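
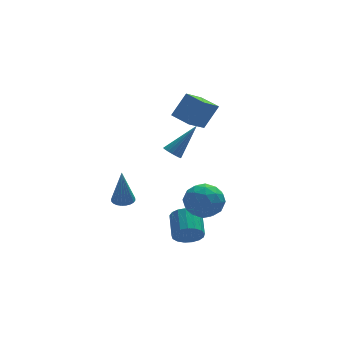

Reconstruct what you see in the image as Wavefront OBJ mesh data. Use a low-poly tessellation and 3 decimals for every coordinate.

v 0.334 -1.718 2.236
v 0.67 -2.096 2.019
v 1.706 -1.382 3.764
v 0.742 -1.889 1.909
v 0.733 -1.649 1.863
v 0.645 -1.422 1.892
v 0.496 -1.254 1.989
v 0.315 -1.178 2.135
v 0.137 -1.209 2.301
v -0.001 -1.34 2.454
v -0.073 -1.547 2.564
v -0.064 -1.787 2.609
v 0.024 -2.014 2.58
v 0.173 -2.182 2.483
v 0.354 -2.258 2.338
v 0.531 -2.228 2.172
v 0.963 -1.858 -1.772
v 1.996 -1.541 -2.123
v 1.724 -2.839 -0.417
v 2.757 -2.522 -0.768
v 2.058 -1.76 -0.299
v 1.587 -1.154 -1.137
v 2.133 -3.226 -1.403
v 1.662 -2.62 -2.241
v 2.719 -2.387 -1.895
v 2.672 -1.48 -1.213
v 1.048 -2.9 -1.327
v 1.001 -1.993 -0.645
v 1.412 -1.614 -2.066
v 2.308 -2.766 -0.474
v 1.896 -2.318 -0.198
v 2.503 -2.132 -0.404
v 1.172 -1.386 -1.487
v 1.779 -1.199 -1.693
v 1.816 -1.328 -0.621
v 1.941 -3.181 -0.847
v 2.548 -2.994 -1.053
v 1.217 -2.248 -2.136
v 1.824 -2.062 -2.342
v 1.904 -3.052 -1.919
v 2.444 -1.924 -2.139
v 2.892 -2.501 -1.342
v 2.525 -2.915 -1.716
v 2.249 -2.559 -2.208
v 2.417 -1.391 -1.737
v 2.864 -1.968 -0.941
v 2.453 -1.52 -0.666
v 2.177 -1.164 -1.158
v 2.842 -1.888 -1.604
v 0.856 -2.412 -1.599
v 1.303 -2.989 -0.803
v 1.543 -3.216 -1.382
v 1.267 -2.86 -1.874
v 0.828 -1.879 -1.198
v 1.276 -2.456 -0.401
v 1.471 -1.821 -0.332
v 1.195 -1.465 -0.824
v 0.878 -2.492 -0.936
v -1.062 2.536 -3.592
v -0.594 2.97 -3.545
v -1.158 2.404 -1.408
v -0.796 3.116 -3.545
v -1.039 3.174 -3.553
v -1.285 3.135 -3.566
v -1.498 3.004 -3.583
v -1.644 2.802 -3.602
v -1.701 2.56 -3.619
v -1.661 2.314 -3.632
v -1.53 2.101 -3.639
v -1.327 1.955 -3.639
v -1.085 1.897 -3.631
v -0.838 1.936 -3.618
v -0.626 2.067 -3.601
v -0.48 2.269 -3.582
v -0.423 2.511 -3.565
v -0.463 2.757 -3.552
v 1.865 0.41 2.849
v 2.743 0.674 4.149
v 1.254 1.471 3.046
v 2.132 1.735 4.346
v 2.928 1.185 1.974
v 3.806 1.449 3.274
v 2.317 2.246 2.171
v 3.195 2.51 3.471
v 0.905 -2.589 -3.433
v 1.181 -2.97 -2.738
v 1.472 -1.652 -2.131
v 1.195 -1.271 -2.827
v 1.51 -2.938 -2.966
v 1.801 -1.619 -2.36
v 1.7 -2.825 -3.302
v 1.991 -1.507 -2.695
v 1.708 -2.658 -3.668
v 1.999 -1.34 -3.061
v 1.532 -2.476 -3.98
v 1.823 -1.158 -3.373
v 1.212 -2.319 -4.167
v 1.503 -1.001 -3.56
v 0.822 -2.225 -4.186
v 1.113 -0.906 -3.579
v 0.451 -2.213 -4.032
v 0.742 -0.895 -3.425
v 0.183 -2.288 -3.741
v 0.474 -0.97 -3.135
v 0.081 -2.432 -3.38
v 0.372 -1.114 -2.773
v 0.167 -2.612 -3.031
v 0.458 -1.293 -2.424
v 0.423 -2.786 -2.774
v 0.714 -1.468 -2.167
v 0.788 -2.916 -2.668
v 1.079 -1.598 -2.061
f 2 1 4
f 2 4 3
f 4 1 5
f 4 5 3
f 5 1 6
f 5 6 3
f 6 1 7
f 6 7 3
f 7 1 8
f 7 8 3
f 8 1 9
f 8 9 3
f 9 1 10
f 9 10 3
f 10 1 11
f 10 11 3
f 11 1 12
f 11 12 3
f 12 1 13
f 12 13 3
f 13 1 14
f 13 14 3
f 14 1 15
f 14 15 3
f 15 1 16
f 15 16 3
f 16 1 2
f 16 2 3
f 17 54 33
f 54 28 57
f 33 57 22
f 54 57 33
f 17 33 29
f 33 22 34
f 29 34 18
f 33 34 29
f 17 29 38
f 29 18 39
f 38 39 24
f 29 39 38
f 17 38 50
f 38 24 53
f 50 53 27
f 38 53 50
f 17 50 54
f 50 27 58
f 54 58 28
f 50 58 54
f 18 34 45
f 34 22 48
f 45 48 26
f 34 48 45
f 22 57 35
f 57 28 56
f 35 56 21
f 57 56 35
f 28 58 55
f 58 27 51
f 55 51 19
f 58 51 55
f 27 53 52
f 53 24 40
f 52 40 23
f 53 40 52
f 24 39 44
f 39 18 41
f 44 41 25
f 39 41 44
f 20 46 32
f 46 26 47
f 32 47 21
f 46 47 32
f 20 32 30
f 32 21 31
f 30 31 19
f 32 31 30
f 20 30 37
f 30 19 36
f 37 36 23
f 30 36 37
f 20 37 42
f 37 23 43
f 42 43 25
f 37 43 42
f 20 42 46
f 42 25 49
f 46 49 26
f 42 49 46
f 21 47 35
f 47 26 48
f 35 48 22
f 47 48 35
f 19 31 55
f 31 21 56
f 55 56 28
f 31 56 55
f 23 36 52
f 36 19 51
f 52 51 27
f 36 51 52
f 25 43 44
f 43 23 40
f 44 40 24
f 43 40 44
f 26 49 45
f 49 25 41
f 45 41 18
f 49 41 45
f 60 59 62
f 60 62 61
f 62 59 63
f 62 63 61
f 63 59 64
f 63 64 61
f 64 59 65
f 64 65 61
f 65 59 66
f 65 66 61
f 66 59 67
f 66 67 61
f 67 59 68
f 67 68 61
f 68 59 69
f 68 69 61
f 69 59 70
f 69 70 61
f 70 59 71
f 70 71 61
f 71 59 72
f 71 72 61
f 72 59 73
f 72 73 61
f 73 59 74
f 73 74 61
f 74 59 75
f 74 75 61
f 75 59 76
f 75 76 61
f 76 59 60
f 76 60 61
f 78 80 77
f 81 78 77
f 77 80 79
f 79 81 77
f 78 84 80
f 82 78 81
f 82 84 78
f 80 84 79
f 83 81 79
f 79 84 83
f 83 82 81
f 84 82 83
f 86 85 89
f 86 89 87
f 87 89 90
f 87 90 88
f 89 85 91
f 89 91 90
f 90 91 92
f 90 92 88
f 91 85 93
f 91 93 92
f 92 93 94
f 92 94 88
f 93 85 95
f 93 95 94
f 94 95 96
f 94 96 88
f 95 85 97
f 95 97 96
f 96 97 98
f 96 98 88
f 97 85 99
f 97 99 98
f 98 99 100
f 98 100 88
f 99 85 101
f 99 101 100
f 100 101 102
f 100 102 88
f 101 85 103
f 101 103 102
f 102 103 104
f 102 104 88
f 103 85 105
f 103 105 104
f 104 105 106
f 104 106 88
f 105 85 107
f 105 107 106
f 106 107 108
f 106 108 88
f 107 85 109
f 107 109 108
f 108 109 110
f 108 110 88
f 109 85 111
f 109 111 110
f 110 111 112
f 110 112 88
f 111 85 86
f 111 86 112
f 112 86 87
f 112 87 88



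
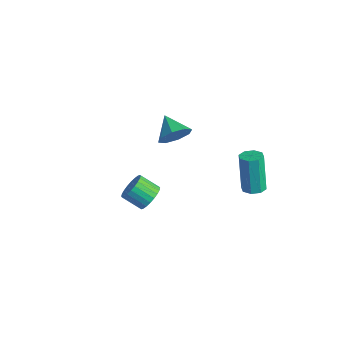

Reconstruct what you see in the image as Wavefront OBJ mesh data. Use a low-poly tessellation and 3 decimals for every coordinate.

v 0.533 -2.573 0.815
v 1.006 -2.695 1.274
v 0.319 -3.21 1.844
v -0.153 -3.087 1.385
v 0.908 -2.469 1.36
v 0.222 -2.984 1.93
v 0.754 -2.258 1.364
v 0.067 -2.773 1.934
v 0.565 -2.096 1.284
v -0.121 -2.61 1.854
v 0.372 -2.005 1.133
v -0.315 -2.52 1.703
v 0.203 -2.002 0.933
v -0.483 -2.516 1.503
v 0.085 -2.085 0.716
v -0.602 -2.599 1.285
v 0.035 -2.242 0.513
v -0.652 -2.757 1.083
v 0.061 -2.45 0.356
v -0.626 -2.965 0.926
v 0.158 -2.676 0.27
v -0.528 -3.191 0.84
v 0.313 -2.887 0.266
v -0.374 -3.402 0.836
v 0.501 -3.05 0.346
v -0.185 -3.564 0.916
v 0.695 -3.14 0.497
v 0.008 -3.655 1.067
v 0.863 -3.144 0.697
v 0.177 -3.658 1.267
v 0.982 -3.061 0.915
v 0.295 -3.575 1.484
v 1.032 -2.903 1.117
v 0.345 -3.418 1.687
v -2.547 0.856 0.767
v -2.162 1.104 1.447
v -3.633 1.044 1.313
v -2.279 1.577 1.051
v -2.554 1.628 0.489
v -2.824 1.226 0.089
v -2.932 0.608 0.087
v -2.815 0.135 0.482
v -2.541 0.085 1.044
v -2.27 0.486 1.444
v 0.563 2.92 -1.71
v 0.917 2.494 -1.578
v 0.432 2.673 0.302
v 0.077 3.1 0.17
v 1.112 2.883 -1.565
v 0.627 3.063 0.315
v 0.986 3.294 -1.637
v 0.501 3.474 0.244
v 0.612 3.487 -1.752
v 0.126 3.666 0.129
v 0.208 3.347 -1.842
v -0.277 3.526 0.038
v 0.013 2.957 -1.855
v -0.472 3.137 0.025
v 0.139 2.546 -1.784
v -0.346 2.726 0.097
v 0.514 2.354 -1.669
v 0.028 2.533 0.212
f 2 1 5
f 2 5 3
f 3 5 6
f 3 6 4
f 5 1 7
f 5 7 6
f 6 7 8
f 6 8 4
f 7 1 9
f 7 9 8
f 8 9 10
f 8 10 4
f 9 1 11
f 9 11 10
f 10 11 12
f 10 12 4
f 11 1 13
f 11 13 12
f 12 13 14
f 12 14 4
f 13 1 15
f 13 15 14
f 14 15 16
f 14 16 4
f 15 1 17
f 15 17 16
f 16 17 18
f 16 18 4
f 17 1 19
f 17 19 18
f 18 19 20
f 18 20 4
f 19 1 21
f 19 21 20
f 20 21 22
f 20 22 4
f 21 1 23
f 21 23 22
f 22 23 24
f 22 24 4
f 23 1 25
f 23 25 24
f 24 25 26
f 24 26 4
f 25 1 27
f 25 27 26
f 26 27 28
f 26 28 4
f 27 1 29
f 27 29 28
f 28 29 30
f 28 30 4
f 29 1 31
f 29 31 30
f 30 31 32
f 30 32 4
f 31 1 33
f 31 33 32
f 32 33 34
f 32 34 4
f 33 1 2
f 33 2 34
f 34 2 3
f 34 3 4
f 36 35 38
f 36 38 37
f 38 35 39
f 38 39 37
f 39 35 40
f 39 40 37
f 40 35 41
f 40 41 37
f 41 35 42
f 41 42 37
f 42 35 43
f 42 43 37
f 43 35 44
f 43 44 37
f 44 35 36
f 44 36 37
f 46 45 49
f 46 49 47
f 47 49 50
f 47 50 48
f 49 45 51
f 49 51 50
f 50 51 52
f 50 52 48
f 51 45 53
f 51 53 52
f 52 53 54
f 52 54 48
f 53 45 55
f 53 55 54
f 54 55 56
f 54 56 48
f 55 45 57
f 55 57 56
f 56 57 58
f 56 58 48
f 57 45 59
f 57 59 58
f 58 59 60
f 58 60 48
f 59 45 61
f 59 61 60
f 60 61 62
f 60 62 48
f 61 45 46
f 61 46 62
f 62 46 47
f 62 47 48



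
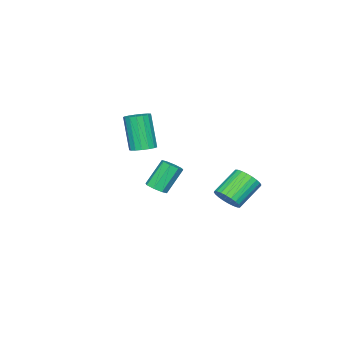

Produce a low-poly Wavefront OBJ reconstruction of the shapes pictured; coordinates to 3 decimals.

v -2.355 3.188 -3.378
v -1.961 2.841 -2.748
v -3.351 3.145 -1.712
v -3.745 3.492 -2.342
v -1.871 3.147 -2.718
v -3.261 3.451 -1.681
v -1.855 3.458 -2.787
v -3.245 3.762 -1.751
v -1.915 3.729 -2.947
v -3.305 4.033 -1.91
v -2.042 3.917 -3.172
v -3.432 4.221 -2.136
v -2.217 3.995 -3.429
v -3.606 4.299 -2.393
v -2.412 3.949 -3.678
v -3.802 4.253 -2.642
v -2.599 3.788 -3.881
v -3.989 4.092 -2.845
v -2.749 3.535 -4.008
v -4.139 3.839 -2.972
v -2.839 3.229 -4.039
v -4.229 3.533 -3.002
v -2.855 2.918 -3.969
v -4.245 3.222 -2.933
v -2.795 2.647 -3.81
v -4.185 2.951 -2.773
v -2.668 2.459 -3.584
v -4.058 2.763 -2.548
v -2.494 2.381 -3.327
v -3.883 2.685 -2.291
v -2.298 2.427 -3.078
v -3.688 2.731 -2.042
v -2.111 2.588 -2.875
v -3.501 2.892 -1.839
v 0.679 0.303 0.59
v 1.352 0.35 0.737
v 0.973 -0.295 2.678
v 0.301 -0.343 2.53
v 1.233 0.649 0.813
v 0.854 0.004 2.754
v 0.987 0.868 0.838
v 0.608 0.223 2.778
v 0.671 0.958 0.806
v 0.292 0.313 2.747
v 0.357 0.897 0.724
v -0.022 0.252 2.665
v 0.116 0.701 0.612
v -0.263 0.055 2.553
v 0.005 0.413 0.495
v -0.374 -0.232 2.435
v 0.048 0.1 0.399
v -0.331 -0.546 2.34
v 0.236 -0.167 0.347
v -0.143 -0.812 2.288
v 0.525 -0.326 0.351
v 0.146 -0.971 2.291
v 0.85 -0.341 0.409
v 0.471 -0.986 2.35
v 1.136 -0.209 0.509
v 0.757 -0.854 2.45
v 1.317 0.041 0.627
v 0.938 -0.604 2.568
v 3.445 3.131 -0.117
v 3.869 2.907 0.209
v 3.04 3.245 1.522
v 2.615 3.469 1.197
v 3.925 3.341 0.132
v 3.095 3.678 1.446
v 3.699 3.652 -0.09
v 2.87 3.989 1.224
v 3.325 3.658 -0.328
v 2.495 3.995 0.986
v 3.02 3.355 -0.442
v 2.191 3.693 0.871
v 2.965 2.922 -0.366
v 2.135 3.259 0.948
v 3.19 2.611 -0.144
v 2.361 2.948 1.17
v 3.565 2.605 0.094
v 2.735 2.942 1.408
f 2 1 5
f 2 5 3
f 3 5 6
f 3 6 4
f 5 1 7
f 5 7 6
f 6 7 8
f 6 8 4
f 7 1 9
f 7 9 8
f 8 9 10
f 8 10 4
f 9 1 11
f 9 11 10
f 10 11 12
f 10 12 4
f 11 1 13
f 11 13 12
f 12 13 14
f 12 14 4
f 13 1 15
f 13 15 14
f 14 15 16
f 14 16 4
f 15 1 17
f 15 17 16
f 16 17 18
f 16 18 4
f 17 1 19
f 17 19 18
f 18 19 20
f 18 20 4
f 19 1 21
f 19 21 20
f 20 21 22
f 20 22 4
f 21 1 23
f 21 23 22
f 22 23 24
f 22 24 4
f 23 1 25
f 23 25 24
f 24 25 26
f 24 26 4
f 25 1 27
f 25 27 26
f 26 27 28
f 26 28 4
f 27 1 29
f 27 29 28
f 28 29 30
f 28 30 4
f 29 1 31
f 29 31 30
f 30 31 32
f 30 32 4
f 31 1 33
f 31 33 32
f 32 33 34
f 32 34 4
f 33 1 2
f 33 2 34
f 34 2 3
f 34 3 4
f 36 35 39
f 36 39 37
f 37 39 40
f 37 40 38
f 39 35 41
f 39 41 40
f 40 41 42
f 40 42 38
f 41 35 43
f 41 43 42
f 42 43 44
f 42 44 38
f 43 35 45
f 43 45 44
f 44 45 46
f 44 46 38
f 45 35 47
f 45 47 46
f 46 47 48
f 46 48 38
f 47 35 49
f 47 49 48
f 48 49 50
f 48 50 38
f 49 35 51
f 49 51 50
f 50 51 52
f 50 52 38
f 51 35 53
f 51 53 52
f 52 53 54
f 52 54 38
f 53 35 55
f 53 55 54
f 54 55 56
f 54 56 38
f 55 35 57
f 55 57 56
f 56 57 58
f 56 58 38
f 57 35 59
f 57 59 58
f 58 59 60
f 58 60 38
f 59 35 61
f 59 61 60
f 60 61 62
f 60 62 38
f 61 35 36
f 61 36 62
f 62 36 37
f 62 37 38
f 64 63 67
f 64 67 65
f 65 67 68
f 65 68 66
f 67 63 69
f 67 69 68
f 68 69 70
f 68 70 66
f 69 63 71
f 69 71 70
f 70 71 72
f 70 72 66
f 71 63 73
f 71 73 72
f 72 73 74
f 72 74 66
f 73 63 75
f 73 75 74
f 74 75 76
f 74 76 66
f 75 63 77
f 75 77 76
f 76 77 78
f 76 78 66
f 77 63 79
f 77 79 78
f 78 79 80
f 78 80 66
f 79 63 64
f 79 64 80
f 80 64 65
f 80 65 66



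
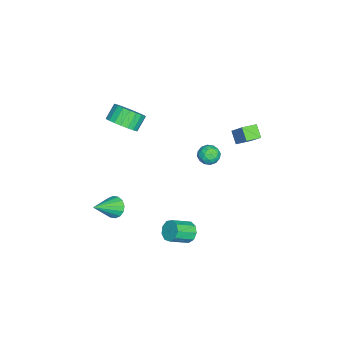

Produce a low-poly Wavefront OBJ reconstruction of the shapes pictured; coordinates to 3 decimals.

v -2.389 -3.754 0.439
v -1.714 -4.005 1.188
v -2.475 -3.657 1.991
v -3.151 -3.406 1.241
v -1.61 -3.593 1.108
v -2.372 -3.245 1.911
v -1.641 -3.209 0.912
v -2.403 -2.861 1.715
v -1.801 -2.918 0.635
v -2.563 -2.571 1.437
v -2.063 -2.773 0.323
v -2.825 -2.425 1.126
v -2.382 -2.797 0.031
v -3.144 -2.449 0.834
v -2.702 -2.986 -0.19
v -3.463 -2.639 0.613
v -2.967 -3.308 -0.303
v -3.729 -2.961 0.5
v -3.133 -3.708 -0.287
v -3.895 -3.36 0.516
v -3.17 -4.115 -0.146
v -3.932 -3.767 0.657
v -3.072 -4.459 0.096
v -3.834 -4.112 0.899
v -2.856 -4.682 0.397
v -3.618 -4.335 1.2
v -2.559 -4.744 0.706
v -3.321 -4.397 1.509
v -2.233 -4.635 0.968
v -2.995 -4.288 1.771
v -1.934 -4.374 1.139
v -2.696 -4.026 1.942
v 2.875 1.387 -3.792
v 3.446 1.823 -3.838
v 4.216 0.889 -3.113
v 3.645 0.453 -3.068
v 3.188 1.925 -3.431
v 3.958 0.992 -2.707
v 2.783 1.776 -3.193
v 3.553 0.843 -2.469
v 2.421 1.444 -3.236
v 3.191 0.511 -2.512
v 2.272 1.086 -3.539
v 3.042 0.153 -2.814
v 2.405 0.868 -3.96
v 3.175 -0.065 -3.236
v 2.758 0.893 -4.303
v 3.527 -0.04 -3.579
v 3.165 1.149 -4.407
v 3.935 0.216 -3.682
v 3.437 1.516 -4.223
v 4.207 0.583 -3.498
v 3.141 -2.891 -2.023
v 3.669 -2.415 -2.26
v 4.419 -3.789 -0.977
v 3.522 -2.251 -1.94
v 3.273 -2.259 -1.642
v 2.988 -2.436 -1.447
v 2.745 -2.736 -1.406
v 2.607 -3.077 -1.53
v 2.612 -3.368 -1.787
v 2.759 -3.532 -2.106
v 3.009 -3.524 -2.404
v 3.293 -3.346 -2.6
v 3.537 -3.047 -2.641
v 3.675 -2.706 -2.516
v -3.11 1.752 -1.57
v -2.671 2.021 -1.029
v -2.229 0.999 -1.911
v -1.79 1.268 -1.37
v -2.389 0.858 -1.196
v -2.933 1.323 -0.985
v -1.967 1.697 -1.955
v -2.511 2.162 -1.744
v -1.965 1.987 -1.267
v -2.225 1.468 -0.798
v -2.675 1.552 -2.142
v -2.935 1.033 -1.673
v -2.968 1.952 -1.269
v -1.932 1.068 -1.671
v -2.284 0.827 -1.568
v -2.026 0.985 -1.25
v -3.122 1.542 -1.243
v -2.864 1.7 -0.926
v -2.698 1.017 -1.023
v -2.036 1.32 -2.014
v -1.778 1.478 -1.697
v -2.874 2.035 -1.69
v -2.616 2.193 -1.372
v -2.202 2.003 -1.917
v -2.295 2.09 -1.092
v -1.777 1.648 -1.292
v -1.881 1.9 -1.636
v -2.201 2.174 -1.512
v -2.448 1.786 -0.816
v -1.93 1.344 -1.016
v -2.282 1.102 -0.914
v -2.602 1.376 -0.79
v -2.033 1.766 -0.956
v -2.97 1.676 -1.924
v -2.452 1.234 -2.124
v -2.298 1.644 -2.15
v -2.618 1.918 -2.026
v -3.123 1.372 -1.648
v -2.605 0.93 -1.848
v -2.699 0.846 -1.428
v -3.019 1.12 -1.304
v -2.867 1.254 -1.984
v -1.353 3.029 2.111
v -0.19 3.827 3.64
v -1.851 3.779 2.098
v -0.688 4.577 3.626
v -0.772 3.403 1.474
v 0.391 4.201 3.002
v -1.27 4.153 1.46
v -0.107 4.951 2.989
f 2 1 5
f 2 5 3
f 3 5 6
f 3 6 4
f 5 1 7
f 5 7 6
f 6 7 8
f 6 8 4
f 7 1 9
f 7 9 8
f 8 9 10
f 8 10 4
f 9 1 11
f 9 11 10
f 10 11 12
f 10 12 4
f 11 1 13
f 11 13 12
f 12 13 14
f 12 14 4
f 13 1 15
f 13 15 14
f 14 15 16
f 14 16 4
f 15 1 17
f 15 17 16
f 16 17 18
f 16 18 4
f 17 1 19
f 17 19 18
f 18 19 20
f 18 20 4
f 19 1 21
f 19 21 20
f 20 21 22
f 20 22 4
f 21 1 23
f 21 23 22
f 22 23 24
f 22 24 4
f 23 1 25
f 23 25 24
f 24 25 26
f 24 26 4
f 25 1 27
f 25 27 26
f 26 27 28
f 26 28 4
f 27 1 29
f 27 29 28
f 28 29 30
f 28 30 4
f 29 1 31
f 29 31 30
f 30 31 32
f 30 32 4
f 31 1 2
f 31 2 32
f 32 2 3
f 32 3 4
f 34 33 37
f 34 37 35
f 35 37 38
f 35 38 36
f 37 33 39
f 37 39 38
f 38 39 40
f 38 40 36
f 39 33 41
f 39 41 40
f 40 41 42
f 40 42 36
f 41 33 43
f 41 43 42
f 42 43 44
f 42 44 36
f 43 33 45
f 43 45 44
f 44 45 46
f 44 46 36
f 45 33 47
f 45 47 46
f 46 47 48
f 46 48 36
f 47 33 49
f 47 49 48
f 48 49 50
f 48 50 36
f 49 33 51
f 49 51 50
f 50 51 52
f 50 52 36
f 51 33 34
f 51 34 52
f 52 34 35
f 52 35 36
f 54 53 56
f 54 56 55
f 56 53 57
f 56 57 55
f 57 53 58
f 57 58 55
f 58 53 59
f 58 59 55
f 59 53 60
f 59 60 55
f 60 53 61
f 60 61 55
f 61 53 62
f 61 62 55
f 62 53 63
f 62 63 55
f 63 53 64
f 63 64 55
f 64 53 65
f 64 65 55
f 65 53 66
f 65 66 55
f 66 53 54
f 66 54 55
f 67 104 83
f 104 78 107
f 83 107 72
f 104 107 83
f 67 83 79
f 83 72 84
f 79 84 68
f 83 84 79
f 67 79 88
f 79 68 89
f 88 89 74
f 79 89 88
f 67 88 100
f 88 74 103
f 100 103 77
f 88 103 100
f 67 100 104
f 100 77 108
f 104 108 78
f 100 108 104
f 68 84 95
f 84 72 98
f 95 98 76
f 84 98 95
f 72 107 85
f 107 78 106
f 85 106 71
f 107 106 85
f 78 108 105
f 108 77 101
f 105 101 69
f 108 101 105
f 77 103 102
f 103 74 90
f 102 90 73
f 103 90 102
f 74 89 94
f 89 68 91
f 94 91 75
f 89 91 94
f 70 96 82
f 96 76 97
f 82 97 71
f 96 97 82
f 70 82 80
f 82 71 81
f 80 81 69
f 82 81 80
f 70 80 87
f 80 69 86
f 87 86 73
f 80 86 87
f 70 87 92
f 87 73 93
f 92 93 75
f 87 93 92
f 70 92 96
f 92 75 99
f 96 99 76
f 92 99 96
f 71 97 85
f 97 76 98
f 85 98 72
f 97 98 85
f 69 81 105
f 81 71 106
f 105 106 78
f 81 106 105
f 73 86 102
f 86 69 101
f 102 101 77
f 86 101 102
f 75 93 94
f 93 73 90
f 94 90 74
f 93 90 94
f 76 99 95
f 99 75 91
f 95 91 68
f 99 91 95
f 110 112 109
f 113 110 109
f 109 112 111
f 111 113 109
f 110 116 112
f 114 110 113
f 114 116 110
f 112 116 111
f 115 113 111
f 111 116 115
f 115 114 113
f 116 114 115



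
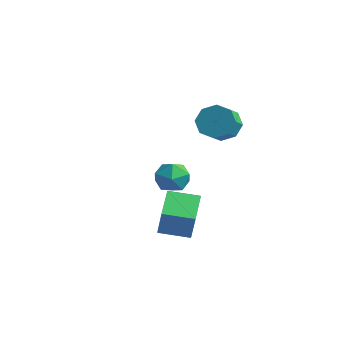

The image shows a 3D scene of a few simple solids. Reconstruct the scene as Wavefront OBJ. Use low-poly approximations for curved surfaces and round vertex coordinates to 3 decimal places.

v 2.585 -2.167 -2.194
v 3.11 -2.425 -0.694
v 3.724 -1.236 -2.432
v 4.248 -1.494 -0.932
v 3.532 -3.466 -2.748
v 4.056 -3.724 -1.248
v 4.67 -2.535 -2.986
v 5.195 -2.793 -1.486
v -2.092 3.075 -3.816
v -1.085 3.211 -3.898
v -1.835 1.629 -3.062
v -0.828 1.765 -3.144
v -1.372 2.356 -2.516
v -1.531 3.249 -2.982
v -1.389 1.591 -3.978
v -1.548 2.484 -4.444
v -0.65 2.293 -3.999
v -0.64 2.766 -3.095
v -2.28 2.074 -3.865
v -2.27 2.547 -2.961
v 2.393 1.794 1.713
v 2.763 2.411 2.349
v 3.156 1.523 2.983
v 2.787 0.906 2.347
v 2.072 2.221 2.511
v 2.465 1.332 3.145
v 1.569 1.781 2.206
v 1.963 0.892 2.839
v 1.549 1.348 1.612
v 1.943 0.46 2.245
v 2.024 1.177 1.077
v 2.417 0.289 1.711
v 2.715 1.368 0.915
v 3.108 0.479 1.549
v 3.217 1.808 1.221
v 3.611 0.919 1.854
v 3.237 2.24 1.815
v 3.631 1.352 2.448
f 2 4 1
f 5 2 1
f 1 4 3
f 3 5 1
f 2 8 4
f 6 2 5
f 6 8 2
f 4 8 3
f 7 5 3
f 3 8 7
f 7 6 5
f 8 6 7
f 9 20 14
f 9 14 10
f 9 10 16
f 9 16 19
f 9 19 20
f 10 14 18
f 14 20 13
f 20 19 11
f 19 16 15
f 16 10 17
f 12 18 13
f 12 13 11
f 12 11 15
f 12 15 17
f 12 17 18
f 13 18 14
f 11 13 20
f 15 11 19
f 17 15 16
f 18 17 10
f 22 21 25
f 22 25 23
f 23 25 26
f 23 26 24
f 25 21 27
f 25 27 26
f 26 27 28
f 26 28 24
f 27 21 29
f 27 29 28
f 28 29 30
f 28 30 24
f 29 21 31
f 29 31 30
f 30 31 32
f 30 32 24
f 31 21 33
f 31 33 32
f 32 33 34
f 32 34 24
f 33 21 35
f 33 35 34
f 34 35 36
f 34 36 24
f 35 21 37
f 35 37 36
f 36 37 38
f 36 38 24
f 37 21 22
f 37 22 38
f 38 22 23
f 38 23 24



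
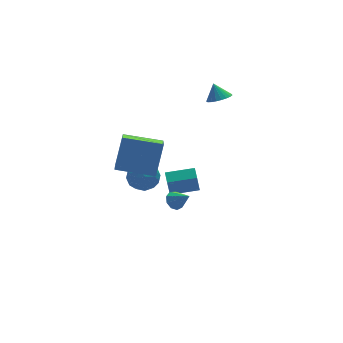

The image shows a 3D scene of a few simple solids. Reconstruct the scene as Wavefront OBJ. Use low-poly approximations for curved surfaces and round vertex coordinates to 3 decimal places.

v 0.55 1.018 -3.318
v 0.885 0.751 -3.808
v 1.11 0.222 -2.502
v 1.113 1.091 -3.634
v 1.078 1.396 -3.313
v 0.796 1.524 -2.994
v 0.398 1.415 -2.827
v 0.072 1.12 -2.89
v -0.031 0.777 -3.154
v 0.138 0.547 -3.494
v 0.499 0.536 -3.752
v 0.961 2.859 -4.289
v 0.615 2.418 -2.779
v 1.118 3.611 -4.033
v 0.772 3.17 -2.523
v 2.608 2.43 -4.037
v 2.262 1.989 -2.527
v 2.765 3.182 -3.781
v 2.419 2.741 -2.271
v -3.501 -0.651 2.034
v -4.14 -2.428 3.143
v -2.747 0.173 3.788
v -3.387 -1.603 4.898
v -1.553 -1.597 1.642
v -2.193 -3.373 2.752
v -0.8 -0.772 3.397
v -1.439 -2.549 4.506
v -2.485 0.191 0.734
v -1.592 0.613 0.691
v -1.928 -1.073 -0.071
v -1.035 -0.651 -0.114
v -1.388 -0.972 0.751
v -1.733 -0.191 1.249
v -1.787 -0.269 -0.629
v -2.132 0.512 -0.131
v -1.161 0.328 -0.152
v -0.914 -0.106 0.701
v -2.606 -0.354 -0.081
v -2.359 -0.788 0.772
v -2.088 0.513 0.783
v -1.432 -0.973 -0.163
v -1.64 -1.162 0.346
v -1.115 -0.914 0.32
v -2.17 0.041 1.111
v -1.646 0.289 1.086
v -1.526 -0.643 1.121
v -1.874 -0.749 -0.466
v -1.35 -0.501 -0.491
v -2.405 0.454 0.3
v -1.88 0.702 0.274
v -1.994 0.183 -0.501
v -1.309 0.594 0.262
v -0.982 -0.15 -0.211
v -1.424 0.075 -0.513
v -1.626 0.534 -0.221
v -1.164 0.338 0.764
v -0.837 -0.405 0.291
v -1.044 -0.593 0.799
v -1.247 -0.134 1.092
v -0.911 0.171 0.269
v -2.683 -0.055 0.329
v -2.356 -0.798 -0.144
v -2.273 -0.326 -0.472
v -2.476 0.133 -0.179
v -2.538 -0.31 0.831
v -2.211 -1.054 0.358
v -1.894 -0.994 0.841
v -2.096 -0.535 1.133
v -2.609 -0.631 0.351
v 3.934 2.882 3.248
v 4.485 3.392 3.077
v 3.766 3.378 4.192
v 4.224 3.533 2.957
v 3.913 3.562 2.887
v 3.605 3.473 2.879
v 3.354 3.282 2.935
v 3.204 3.021 3.045
v 3.18 2.737 3.19
v 3.286 2.478 3.345
v 3.504 2.288 3.483
v 3.796 2.201 3.581
v 4.112 2.232 3.62
v 4.398 2.376 3.596
v 4.603 2.606 3.511
v 4.692 2.885 3.38
v 4.65 3.163 3.227
f 2 1 4
f 2 4 3
f 4 1 5
f 4 5 3
f 5 1 6
f 5 6 3
f 6 1 7
f 6 7 3
f 7 1 8
f 7 8 3
f 8 1 9
f 8 9 3
f 9 1 10
f 9 10 3
f 10 1 11
f 10 11 3
f 11 1 2
f 11 2 3
f 13 15 12
f 16 13 12
f 12 15 14
f 14 16 12
f 13 19 15
f 17 13 16
f 17 19 13
f 15 19 14
f 18 16 14
f 14 19 18
f 18 17 16
f 19 17 18
f 21 23 20
f 24 21 20
f 20 23 22
f 22 24 20
f 21 27 23
f 25 21 24
f 25 27 21
f 23 27 22
f 26 24 22
f 22 27 26
f 26 25 24
f 27 25 26
f 28 65 44
f 65 39 68
f 44 68 33
f 65 68 44
f 28 44 40
f 44 33 45
f 40 45 29
f 44 45 40
f 28 40 49
f 40 29 50
f 49 50 35
f 40 50 49
f 28 49 61
f 49 35 64
f 61 64 38
f 49 64 61
f 28 61 65
f 61 38 69
f 65 69 39
f 61 69 65
f 29 45 56
f 45 33 59
f 56 59 37
f 45 59 56
f 33 68 46
f 68 39 67
f 46 67 32
f 68 67 46
f 39 69 66
f 69 38 62
f 66 62 30
f 69 62 66
f 38 64 63
f 64 35 51
f 63 51 34
f 64 51 63
f 35 50 55
f 50 29 52
f 55 52 36
f 50 52 55
f 31 57 43
f 57 37 58
f 43 58 32
f 57 58 43
f 31 43 41
f 43 32 42
f 41 42 30
f 43 42 41
f 31 41 48
f 41 30 47
f 48 47 34
f 41 47 48
f 31 48 53
f 48 34 54
f 53 54 36
f 48 54 53
f 31 53 57
f 53 36 60
f 57 60 37
f 53 60 57
f 32 58 46
f 58 37 59
f 46 59 33
f 58 59 46
f 30 42 66
f 42 32 67
f 66 67 39
f 42 67 66
f 34 47 63
f 47 30 62
f 63 62 38
f 47 62 63
f 36 54 55
f 54 34 51
f 55 51 35
f 54 51 55
f 37 60 56
f 60 36 52
f 56 52 29
f 60 52 56
f 71 70 73
f 71 73 72
f 73 70 74
f 73 74 72
f 74 70 75
f 74 75 72
f 75 70 76
f 75 76 72
f 76 70 77
f 76 77 72
f 77 70 78
f 77 78 72
f 78 70 79
f 78 79 72
f 79 70 80
f 79 80 72
f 80 70 81
f 80 81 72
f 81 70 82
f 81 82 72
f 82 70 83
f 82 83 72
f 83 70 84
f 83 84 72
f 84 70 85
f 84 85 72
f 85 70 86
f 85 86 72
f 86 70 71
f 86 71 72



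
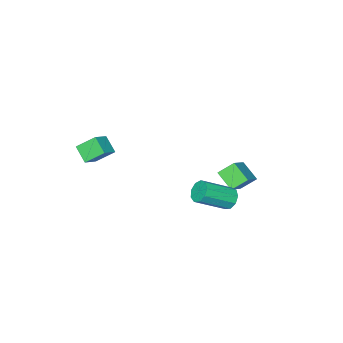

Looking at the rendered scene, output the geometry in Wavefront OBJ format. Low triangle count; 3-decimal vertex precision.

v -3.82 1.818 -2.568
v -4.503 2.299 -1.948
v -3.726 2.834 -3.254
v -4.408 3.316 -2.634
v -2.492 2.384 -1.546
v -3.174 2.866 -0.926
v -2.397 3.401 -2.232
v -3.08 3.882 -1.612
v -1.558 4.063 -2.026
v -1.148 4.501 -2.3
v 0.289 3.776 -1.308
v -0.122 3.337 -1.034
v -1.324 4.671 -1.92
v 0.112 3.945 -0.929
v -1.61 4.556 -1.59
v -0.174 3.831 -0.599
v -1.871 4.21 -1.464
v -0.435 3.485 -0.472
v -1.986 3.796 -1.601
v -0.55 3.07 -0.609
v -1.901 3.506 -1.936
v -0.465 2.781 -0.944
v -1.655 3.477 -2.314
v -0.219 2.751 -1.322
v -1.364 3.722 -2.557
v 0.072 2.996 -1.565
v -1.163 4.126 -2.551
v 0.273 3.401 -1.559
v 1.965 -0.867 1.96
v 2.884 -0.646 2.522
v 2.154 -0.059 1.334
v 3.073 0.162 1.896
v 2.587 -1.582 1.224
v 3.506 -1.361 1.786
v 2.776 -0.774 0.598
v 3.695 -0.553 1.16
f 2 4 1
f 5 2 1
f 1 4 3
f 3 5 1
f 2 8 4
f 6 2 5
f 6 8 2
f 4 8 3
f 7 5 3
f 3 8 7
f 7 6 5
f 8 6 7
f 10 9 13
f 10 13 11
f 11 13 14
f 11 14 12
f 13 9 15
f 13 15 14
f 14 15 16
f 14 16 12
f 15 9 17
f 15 17 16
f 16 17 18
f 16 18 12
f 17 9 19
f 17 19 18
f 18 19 20
f 18 20 12
f 19 9 21
f 19 21 20
f 20 21 22
f 20 22 12
f 21 9 23
f 21 23 22
f 22 23 24
f 22 24 12
f 23 9 25
f 23 25 24
f 24 25 26
f 24 26 12
f 25 9 27
f 25 27 26
f 26 27 28
f 26 28 12
f 27 9 10
f 27 10 28
f 28 10 11
f 28 11 12
f 30 32 29
f 33 30 29
f 29 32 31
f 31 33 29
f 30 36 32
f 34 30 33
f 34 36 30
f 32 36 31
f 35 33 31
f 31 36 35
f 35 34 33
f 36 34 35



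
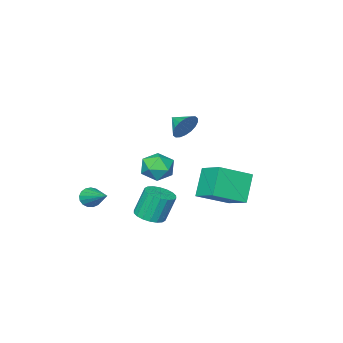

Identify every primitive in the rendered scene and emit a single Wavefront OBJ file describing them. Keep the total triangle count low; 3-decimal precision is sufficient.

v 2.363 -0.6 -2.332
v 3.09 -0.959 -2.045
v 2.604 -0.678 -0.461
v 1.877 -0.32 -0.748
v 3.186 -0.59 -2.081
v 2.7 -0.309 -0.498
v 3.118 -0.223 -2.167
v 2.632 0.058 -0.583
v 2.901 0.069 -2.285
v 2.415 0.35 -0.702
v 2.577 0.228 -2.413
v 2.091 0.509 -0.829
v 2.211 0.224 -2.524
v 1.725 0.505 -0.941
v 1.875 0.056 -2.598
v 1.389 0.337 -1.014
v 1.636 -0.242 -2.619
v 1.15 0.039 -1.035
v 1.54 -0.611 -2.582
v 1.054 -0.33 -0.999
v 1.608 -0.978 -2.497
v 1.122 -0.697 -0.913
v 1.825 -1.27 -2.378
v 1.339 -0.989 -0.795
v 2.149 -1.429 -2.251
v 1.663 -1.148 -0.667
v 2.515 -1.425 -2.139
v 2.029 -1.144 -0.556
v 2.851 -1.257 -2.066
v 2.365 -0.976 -0.482
v 2.295 0.82 1.477
v 3.074 0.254 1.57
v 1.426 -0.434 1.13
v 2.205 -1 1.223
v 1.82 -0.576 2.002
v 2.357 0.199 2.217
v 2.143 -0.379 0.483
v 2.68 0.396 0.698
v 2.98 -0.487 0.956
v 2.78 -0.608 1.894
v 1.72 0.428 0.806
v 1.52 0.307 1.744
v 3.172 -4.448 -2.314
v 3.528 -4.245 -2.818
v 3.528 -2.572 -1.306
v 3.24 -4.152 -2.889
v 2.936 -4.128 -2.828
v 2.686 -4.176 -2.649
v 2.547 -4.287 -2.393
v 2.552 -4.435 -2.12
v 2.699 -4.586 -1.891
v 2.954 -4.706 -1.758
v 3.259 -4.766 -1.754
v 3.544 -4.754 -1.877
v 3.744 -4.671 -2.101
v 3.813 -4.538 -2.374
v 3.735 -4.384 -2.632
v -3.905 -1.586 -4.024
v -4.893 -2.208 -2.488
v -3.713 0.018 -3.251
v -4.702 -0.605 -1.715
v -2.098 -2.235 -3.125
v -3.087 -2.858 -1.589
v -1.907 -0.632 -2.352
v -2.895 -1.254 -0.816
v -0.965 -1.726 2.594
v -0.482 -1.934 1.901
v -0.895 -2.734 2.946
v -0.217 -1.825 2.161
v -0.1 -1.696 2.507
v -0.155 -1.573 2.87
v -0.37 -1.48 3.178
v -0.703 -1.436 3.371
v -1.088 -1.449 3.409
v -1.449 -1.518 3.286
v -1.714 -1.627 3.026
v -1.83 -1.756 2.68
v -1.776 -1.88 2.317
v -1.561 -1.972 2.009
v -1.228 -2.016 1.817
v -0.843 -2.003 1.778
f 2 1 5
f 2 5 3
f 3 5 6
f 3 6 4
f 5 1 7
f 5 7 6
f 6 7 8
f 6 8 4
f 7 1 9
f 7 9 8
f 8 9 10
f 8 10 4
f 9 1 11
f 9 11 10
f 10 11 12
f 10 12 4
f 11 1 13
f 11 13 12
f 12 13 14
f 12 14 4
f 13 1 15
f 13 15 14
f 14 15 16
f 14 16 4
f 15 1 17
f 15 17 16
f 16 17 18
f 16 18 4
f 17 1 19
f 17 19 18
f 18 19 20
f 18 20 4
f 19 1 21
f 19 21 20
f 20 21 22
f 20 22 4
f 21 1 23
f 21 23 22
f 22 23 24
f 22 24 4
f 23 1 25
f 23 25 24
f 24 25 26
f 24 26 4
f 25 1 27
f 25 27 26
f 26 27 28
f 26 28 4
f 27 1 29
f 27 29 28
f 28 29 30
f 28 30 4
f 29 1 2
f 29 2 30
f 30 2 3
f 30 3 4
f 31 42 36
f 31 36 32
f 31 32 38
f 31 38 41
f 31 41 42
f 32 36 40
f 36 42 35
f 42 41 33
f 41 38 37
f 38 32 39
f 34 40 35
f 34 35 33
f 34 33 37
f 34 37 39
f 34 39 40
f 35 40 36
f 33 35 42
f 37 33 41
f 39 37 38
f 40 39 32
f 44 43 46
f 44 46 45
f 46 43 47
f 46 47 45
f 47 43 48
f 47 48 45
f 48 43 49
f 48 49 45
f 49 43 50
f 49 50 45
f 50 43 51
f 50 51 45
f 51 43 52
f 51 52 45
f 52 43 53
f 52 53 45
f 53 43 54
f 53 54 45
f 54 43 55
f 54 55 45
f 55 43 56
f 55 56 45
f 56 43 57
f 56 57 45
f 57 43 44
f 57 44 45
f 59 61 58
f 62 59 58
f 58 61 60
f 60 62 58
f 59 65 61
f 63 59 62
f 63 65 59
f 61 65 60
f 64 62 60
f 60 65 64
f 64 63 62
f 65 63 64
f 67 66 69
f 67 69 68
f 69 66 70
f 69 70 68
f 70 66 71
f 70 71 68
f 71 66 72
f 71 72 68
f 72 66 73
f 72 73 68
f 73 66 74
f 73 74 68
f 74 66 75
f 74 75 68
f 75 66 76
f 75 76 68
f 76 66 77
f 76 77 68
f 77 66 78
f 77 78 68
f 78 66 79
f 78 79 68
f 79 66 80
f 79 80 68
f 80 66 81
f 80 81 68
f 81 66 67
f 81 67 68



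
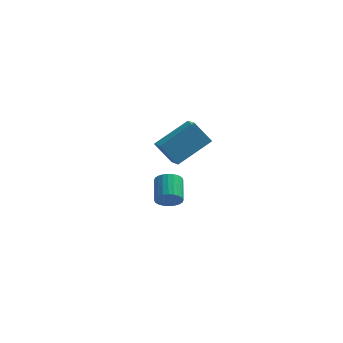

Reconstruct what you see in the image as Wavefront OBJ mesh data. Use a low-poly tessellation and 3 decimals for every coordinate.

v -2.087 -4.502 0.94
v -1.836 -4.708 1.468
v -1.982 -3.605 1.968
v -2.233 -3.398 1.44
v -1.64 -4.629 1.35
v -1.786 -3.526 1.851
v -1.512 -4.53 1.17
v -1.658 -3.427 1.671
v -1.472 -4.427 0.955
v -1.618 -3.324 1.455
v -1.525 -4.335 0.737
v -1.671 -3.232 1.238
v -1.664 -4.269 0.551
v -1.81 -3.166 1.051
v -1.867 -4.238 0.423
v -2.013 -3.135 0.924
v -2.104 -4.247 0.375
v -2.25 -3.144 0.875
v -2.338 -4.295 0.412
v -2.484 -3.192 0.912
v -2.534 -4.374 0.529
v -2.68 -3.271 1.03
v -2.662 -4.473 0.709
v -2.808 -3.37 1.21
v -2.702 -4.576 0.925
v -2.848 -3.473 1.425
v -2.649 -4.668 1.142
v -2.795 -3.565 1.643
v -2.51 -4.734 1.329
v -2.656 -3.631 1.829
v -2.307 -4.765 1.456
v -2.453 -3.662 1.957
v -2.07 -4.756 1.505
v -2.216 -3.653 2.005
v -2.687 1.29 -0.723
v -2.288 0.394 -0.227
v -3.521 1.49 0.307
v -3.121 0.593 0.804
v -1.279 2.427 0.196
v -0.879 1.53 0.693
v -2.112 2.626 1.227
v -1.713 1.73 1.723
f 2 1 5
f 2 5 3
f 3 5 6
f 3 6 4
f 5 1 7
f 5 7 6
f 6 7 8
f 6 8 4
f 7 1 9
f 7 9 8
f 8 9 10
f 8 10 4
f 9 1 11
f 9 11 10
f 10 11 12
f 10 12 4
f 11 1 13
f 11 13 12
f 12 13 14
f 12 14 4
f 13 1 15
f 13 15 14
f 14 15 16
f 14 16 4
f 15 1 17
f 15 17 16
f 16 17 18
f 16 18 4
f 17 1 19
f 17 19 18
f 18 19 20
f 18 20 4
f 19 1 21
f 19 21 20
f 20 21 22
f 20 22 4
f 21 1 23
f 21 23 22
f 22 23 24
f 22 24 4
f 23 1 25
f 23 25 24
f 24 25 26
f 24 26 4
f 25 1 27
f 25 27 26
f 26 27 28
f 26 28 4
f 27 1 29
f 27 29 28
f 28 29 30
f 28 30 4
f 29 1 31
f 29 31 30
f 30 31 32
f 30 32 4
f 31 1 33
f 31 33 32
f 32 33 34
f 32 34 4
f 33 1 2
f 33 2 34
f 34 2 3
f 34 3 4
f 36 38 35
f 39 36 35
f 35 38 37
f 37 39 35
f 36 42 38
f 40 36 39
f 40 42 36
f 38 42 37
f 41 39 37
f 37 42 41
f 41 40 39
f 42 40 41



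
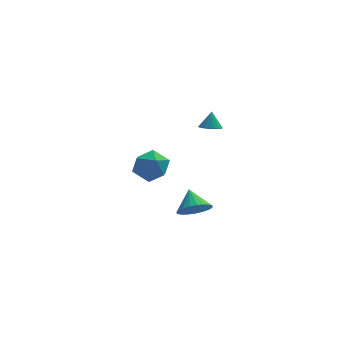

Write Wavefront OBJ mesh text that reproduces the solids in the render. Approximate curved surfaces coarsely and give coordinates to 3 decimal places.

v -3.34 2.226 -0.968
v -2.348 1.725 -0.883
v -3.872 1.435 0.563
v -2.88 0.934 0.648
v -2.96 2.037 0.784
v -2.632 2.526 -0.162
v -3.588 0.634 -0.158
v -3.26 1.123 -1.104
v -2.502 0.741 -0.382
v -2.114 1.608 0.201
v -4.106 1.552 -0.521
v -3.718 2.419 0.062
v -0.024 1.114 2.941
v 0.307 1.608 2.703
v 0.084 1.506 3.899
v 0.073 1.696 2.693
v -0.175 1.696 2.721
v -0.4 1.607 2.782
v -0.568 1.443 2.868
v -0.653 1.229 2.965
v -0.642 0.998 3.058
v -0.537 0.784 3.133
v -0.354 0.621 3.18
v -0.12 0.533 3.19
v 0.128 0.533 3.162
v 0.353 0.622 3.1
v 0.521 0.786 3.015
v 0.606 1 2.918
v 0.595 1.231 2.824
v 0.49 1.445 2.749
v -0.716 2.26 -4.233
v 0.253 2.211 -3.951
v -0.924 3.36 -3.327
v 0.269 2.48 -4.273
v 0.115 2.71 -4.589
v -0.182 2.863 -4.843
v -0.572 2.911 -4.991
v -0.987 2.847 -5.009
v -1.355 2.681 -4.892
v -1.612 2.442 -4.661
v -1.714 2.172 -4.356
v -1.644 1.917 -4.03
v -1.413 1.721 -3.739
v -1.062 1.619 -3.533
v -0.65 1.627 -3.448
v -0.25 1.745 -3.499
v 0.069 1.951 -3.677
f 1 12 6
f 1 6 2
f 1 2 8
f 1 8 11
f 1 11 12
f 2 6 10
f 6 12 5
f 12 11 3
f 11 8 7
f 8 2 9
f 4 10 5
f 4 5 3
f 4 3 7
f 4 7 9
f 4 9 10
f 5 10 6
f 3 5 12
f 7 3 11
f 9 7 8
f 10 9 2
f 14 13 16
f 14 16 15
f 16 13 17
f 16 17 15
f 17 13 18
f 17 18 15
f 18 13 19
f 18 19 15
f 19 13 20
f 19 20 15
f 20 13 21
f 20 21 15
f 21 13 22
f 21 22 15
f 22 13 23
f 22 23 15
f 23 13 24
f 23 24 15
f 24 13 25
f 24 25 15
f 25 13 26
f 25 26 15
f 26 13 27
f 26 27 15
f 27 13 28
f 27 28 15
f 28 13 29
f 28 29 15
f 29 13 30
f 29 30 15
f 30 13 14
f 30 14 15
f 32 31 34
f 32 34 33
f 34 31 35
f 34 35 33
f 35 31 36
f 35 36 33
f 36 31 37
f 36 37 33
f 37 31 38
f 37 38 33
f 38 31 39
f 38 39 33
f 39 31 40
f 39 40 33
f 40 31 41
f 40 41 33
f 41 31 42
f 41 42 33
f 42 31 43
f 42 43 33
f 43 31 44
f 43 44 33
f 44 31 45
f 44 45 33
f 45 31 46
f 45 46 33
f 46 31 47
f 46 47 33
f 47 31 32
f 47 32 33



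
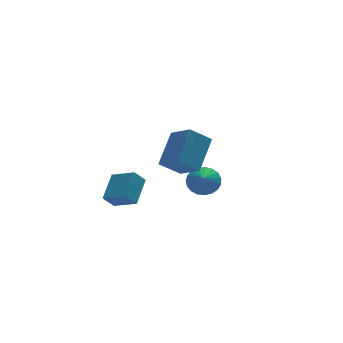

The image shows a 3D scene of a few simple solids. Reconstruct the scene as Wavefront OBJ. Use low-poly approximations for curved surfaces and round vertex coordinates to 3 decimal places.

v -1.84 -3.881 0.589
v -1.321 -5.14 1.371
v -2.93 -3.817 1.416
v -2.412 -5.075 2.198
v -0.768 -2.625 1.902
v -0.25 -3.883 2.684
v -1.859 -2.56 2.729
v -1.34 -3.819 3.511
v -3.834 -1.345 -2.031
v -2.98 -0.154 -1.13
v -4.693 -0.29 -2.612
v -3.84 0.901 -1.711
v -3.22 -1.241 -2.749
v -2.367 -0.05 -1.848
v -4.08 -0.186 -3.33
v -3.226 1.005 -2.429
v 1.678 2.544 -4.111
v 1.986 3.075 -3.399
v 1.342 1.796 -3.409
v 1.618 3.2 -3.441
v 1.261 3.213 -3.599
v 0.975 3.109 -3.845
v 0.812 2.908 -4.138
v 0.798 2.644 -4.425
v 0.936 2.363 -4.659
v 1.202 2.113 -4.798
v 1.551 1.938 -4.818
v 1.922 1.867 -4.716
v 2.25 1.914 -4.509
v 2.48 2.069 -4.234
v 2.571 2.307 -3.937
v 2.507 2.586 -3.671
v 2.3 2.857 -3.48
f 2 4 1
f 5 2 1
f 1 4 3
f 3 5 1
f 2 8 4
f 6 2 5
f 6 8 2
f 4 8 3
f 7 5 3
f 3 8 7
f 7 6 5
f 8 6 7
f 10 12 9
f 13 10 9
f 9 12 11
f 11 13 9
f 10 16 12
f 14 10 13
f 14 16 10
f 12 16 11
f 15 13 11
f 11 16 15
f 15 14 13
f 16 14 15
f 18 17 20
f 18 20 19
f 20 17 21
f 20 21 19
f 21 17 22
f 21 22 19
f 22 17 23
f 22 23 19
f 23 17 24
f 23 24 19
f 24 17 25
f 24 25 19
f 25 17 26
f 25 26 19
f 26 17 27
f 26 27 19
f 27 17 28
f 27 28 19
f 28 17 29
f 28 29 19
f 29 17 30
f 29 30 19
f 30 17 31
f 30 31 19
f 31 17 32
f 31 32 19
f 32 17 33
f 32 33 19
f 33 17 18
f 33 18 19



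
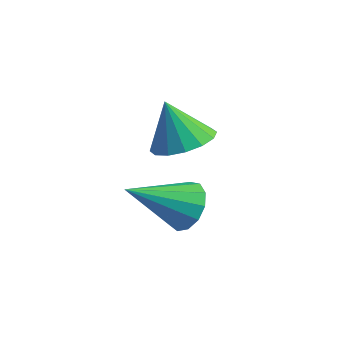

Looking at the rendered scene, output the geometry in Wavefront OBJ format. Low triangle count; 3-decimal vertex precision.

v 1.228 1.2 -3.106
v 1.597 1.395 -2.582
v 0.572 -0.02 -2.194
v 1.272 1.586 -2.56
v 0.933 1.654 -2.712
v 0.688 1.579 -2.989
v 0.615 1.383 -3.303
v 0.736 1.13 -3.555
v 1.014 0.899 -3.665
v 1.36 0.763 -3.597
v 1.664 0.767 -3.373
v 1.83 0.908 -3.065
v 1.805 1.142 -2.77
v -0.344 2.86 -2.639
v 0.144 3.444 -2.391
v -0.836 2.78 -1.481
v -0.198 3.638 -2.522
v -0.578 3.624 -2.685
v -0.896 3.405 -2.836
v -1.066 3.04 -2.933
v -1.042 2.627 -2.952
v -0.831 2.276 -2.886
v -0.49 2.082 -2.755
v -0.11 2.097 -2.592
v 0.208 2.316 -2.442
v 0.378 2.68 -2.344
v 0.354 3.093 -2.325
f 2 1 4
f 2 4 3
f 4 1 5
f 4 5 3
f 5 1 6
f 5 6 3
f 6 1 7
f 6 7 3
f 7 1 8
f 7 8 3
f 8 1 9
f 8 9 3
f 9 1 10
f 9 10 3
f 10 1 11
f 10 11 3
f 11 1 12
f 11 12 3
f 12 1 13
f 12 13 3
f 13 1 2
f 13 2 3
f 15 14 17
f 15 17 16
f 17 14 18
f 17 18 16
f 18 14 19
f 18 19 16
f 19 14 20
f 19 20 16
f 20 14 21
f 20 21 16
f 21 14 22
f 21 22 16
f 22 14 23
f 22 23 16
f 23 14 24
f 23 24 16
f 24 14 25
f 24 25 16
f 25 14 26
f 25 26 16
f 26 14 27
f 26 27 16
f 27 14 15
f 27 15 16



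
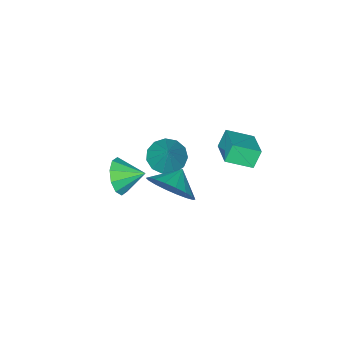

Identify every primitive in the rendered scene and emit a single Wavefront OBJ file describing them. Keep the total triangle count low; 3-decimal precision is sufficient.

v 0.945 -2.896 -1.703
v 1.449 -2.924 -0.934
v 0.315 -2.004 -1.257
v 1.701 -2.565 -1.296
v 1.664 -2.333 -1.813
v 1.353 -2.315 -2.289
v 0.886 -2.52 -2.54
v 0.441 -2.868 -2.472
v 0.189 -3.227 -2.11
v 0.226 -3.459 -1.593
v 0.538 -3.477 -1.117
v 1.005 -3.272 -0.866
v -2.804 -4.092 -3.957
v -2.026 -4.557 -4.037
v -2.176 -3.288 -2.523
v -1.964 -4.125 -4.306
v -2.169 -3.683 -4.465
v -2.576 -3.37 -4.462
v -3.055 -3.287 -4.299
v -3.454 -3.459 -4.027
v -3.647 -3.832 -3.733
v -3.572 -4.288 -3.51
v -3.254 -4.681 -3.429
v -2.793 -4.888 -3.516
v -2.335 -4.842 -3.742
v -3.545 -0.051 -1.076
v -3.993 -0.055 -0.272
v -2.74 1.168 -0.621
v -3.188 1.164 0.182
v -2.652 -0.824 -0.582
v -3.1 -0.828 0.221
v -1.847 0.395 -0.128
v -2.295 0.391 0.676
v 1.655 0.954 1.063
v 2.16 1.169 1.993
v 0.805 0.726 1.577
v 1.973 1.595 1.872
v 1.722 1.894 1.592
v 1.459 2.007 1.206
v 1.234 1.911 0.792
v 1.093 1.626 0.431
v 1.063 1.208 0.196
v 1.15 0.74 0.133
v 1.338 0.314 0.253
v 1.588 0.015 0.534
v 1.852 -0.098 0.92
v 2.077 -0.002 1.334
v 2.218 0.283 1.694
v 2.248 0.701 1.929
f 2 1 4
f 2 4 3
f 4 1 5
f 4 5 3
f 5 1 6
f 5 6 3
f 6 1 7
f 6 7 3
f 7 1 8
f 7 8 3
f 8 1 9
f 8 9 3
f 9 1 10
f 9 10 3
f 10 1 11
f 10 11 3
f 11 1 12
f 11 12 3
f 12 1 2
f 12 2 3
f 14 13 16
f 14 16 15
f 16 13 17
f 16 17 15
f 17 13 18
f 17 18 15
f 18 13 19
f 18 19 15
f 19 13 20
f 19 20 15
f 20 13 21
f 20 21 15
f 21 13 22
f 21 22 15
f 22 13 23
f 22 23 15
f 23 13 24
f 23 24 15
f 24 13 25
f 24 25 15
f 25 13 14
f 25 14 15
f 27 29 26
f 30 27 26
f 26 29 28
f 28 30 26
f 27 33 29
f 31 27 30
f 31 33 27
f 29 33 28
f 32 30 28
f 28 33 32
f 32 31 30
f 33 31 32
f 35 34 37
f 35 37 36
f 37 34 38
f 37 38 36
f 38 34 39
f 38 39 36
f 39 34 40
f 39 40 36
f 40 34 41
f 40 41 36
f 41 34 42
f 41 42 36
f 42 34 43
f 42 43 36
f 43 34 44
f 43 44 36
f 44 34 45
f 44 45 36
f 45 34 46
f 45 46 36
f 46 34 47
f 46 47 36
f 47 34 48
f 47 48 36
f 48 34 49
f 48 49 36
f 49 34 35
f 49 35 36



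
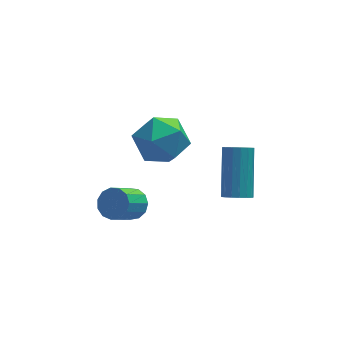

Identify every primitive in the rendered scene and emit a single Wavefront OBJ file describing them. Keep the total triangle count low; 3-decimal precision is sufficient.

v 0.391 3.439 2.09
v 1.506 3.764 2.206
v 0.554 2.336 3.614
v 1.669 2.661 3.73
v 0.813 3.429 3.93
v 0.712 4.111 2.989
v 1.348 1.989 2.831
v 1.247 2.671 1.89
v 2.097 2.868 2.665
v 1.767 3.758 3.344
v 0.293 2.342 2.476
v -0.037 3.232 3.155
v 3.59 1.58 0.381
v 3.98 1.855 0.017
v 4.3 3.355 1.495
v 3.91 3.08 1.859
v 3.728 1.975 -0.049
v 4.048 3.475 1.429
v 3.444 2.004 -0.018
v 3.764 3.504 1.46
v 3.193 1.936 0.105
v 3.513 3.436 1.583
v 3.034 1.787 0.292
v 3.354 3.287 1.77
v 3.002 1.59 0.498
v 3.322 3.09 1.976
v 3.104 1.391 0.678
v 3.424 2.891 2.156
v 3.318 1.235 0.79
v 3.638 2.735 2.268
v 3.594 1.158 0.808
v 3.914 2.658 2.286
v 3.869 1.178 0.728
v 4.19 2.678 2.206
v 4.081 1.29 0.569
v 4.401 2.79 2.047
v 4.179 1.468 0.367
v 4.499 2.969 1.845
v 4.143 1.672 0.168
v 4.463 3.172 1.645
v -0.29 1.702 0.575
v 0.13 1.18 0.554
v -0.651 0.516 1.464
v -1.07 1.038 1.485
v 0.256 1.407 0.828
v -0.525 0.743 1.738
v 0.209 1.727 1.022
v -0.571 1.064 1.932
v 0.004 2.04 1.073
v -0.777 1.377 1.983
v -0.295 2.245 0.967
v -1.075 1.582 1.877
v -0.592 2.278 0.736
v -1.372 1.614 1.646
v -0.793 2.127 0.454
v -1.573 1.464 1.364
v -0.834 1.842 0.21
v -1.615 1.179 1.12
v -0.703 1.512 0.083
v -1.483 0.849 0.993
v -0.44 1.242 0.111
v -1.221 0.579 1.021
v -0.13 1.118 0.287
v -0.91 0.455 1.197
f 1 12 6
f 1 6 2
f 1 2 8
f 1 8 11
f 1 11 12
f 2 6 10
f 6 12 5
f 12 11 3
f 11 8 7
f 8 2 9
f 4 10 5
f 4 5 3
f 4 3 7
f 4 7 9
f 4 9 10
f 5 10 6
f 3 5 12
f 7 3 11
f 9 7 8
f 10 9 2
f 14 13 17
f 14 17 15
f 15 17 18
f 15 18 16
f 17 13 19
f 17 19 18
f 18 19 20
f 18 20 16
f 19 13 21
f 19 21 20
f 20 21 22
f 20 22 16
f 21 13 23
f 21 23 22
f 22 23 24
f 22 24 16
f 23 13 25
f 23 25 24
f 24 25 26
f 24 26 16
f 25 13 27
f 25 27 26
f 26 27 28
f 26 28 16
f 27 13 29
f 27 29 28
f 28 29 30
f 28 30 16
f 29 13 31
f 29 31 30
f 30 31 32
f 30 32 16
f 31 13 33
f 31 33 32
f 32 33 34
f 32 34 16
f 33 13 35
f 33 35 34
f 34 35 36
f 34 36 16
f 35 13 37
f 35 37 36
f 36 37 38
f 36 38 16
f 37 13 39
f 37 39 38
f 38 39 40
f 38 40 16
f 39 13 14
f 39 14 40
f 40 14 15
f 40 15 16
f 42 41 45
f 42 45 43
f 43 45 46
f 43 46 44
f 45 41 47
f 45 47 46
f 46 47 48
f 46 48 44
f 47 41 49
f 47 49 48
f 48 49 50
f 48 50 44
f 49 41 51
f 49 51 50
f 50 51 52
f 50 52 44
f 51 41 53
f 51 53 52
f 52 53 54
f 52 54 44
f 53 41 55
f 53 55 54
f 54 55 56
f 54 56 44
f 55 41 57
f 55 57 56
f 56 57 58
f 56 58 44
f 57 41 59
f 57 59 58
f 58 59 60
f 58 60 44
f 59 41 61
f 59 61 60
f 60 61 62
f 60 62 44
f 61 41 63
f 61 63 62
f 62 63 64
f 62 64 44
f 63 41 42
f 63 42 64
f 64 42 43
f 64 43 44



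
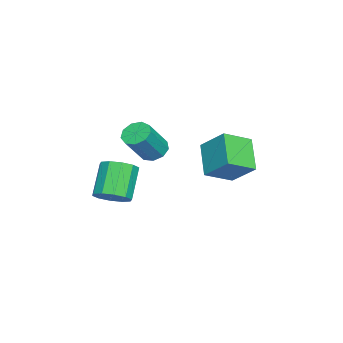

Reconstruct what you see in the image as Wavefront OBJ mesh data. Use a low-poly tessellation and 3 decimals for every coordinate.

v -3.186 -3.606 -2.281
v -2.487 -3.275 -1.696
v -3.776 -3.282 -0.153
v -4.474 -3.614 -0.739
v -2.771 -2.802 -1.931
v -4.06 -2.81 -0.389
v -3.214 -2.637 -2.3
v -4.503 -2.644 -0.758
v -3.645 -2.842 -2.662
v -4.934 -2.849 -1.119
v -3.902 -3.339 -2.878
v -5.191 -3.346 -1.336
v -3.884 -3.938 -2.867
v -5.173 -3.945 -1.324
v -3.6 -4.41 -2.631
v -4.889 -4.418 -1.089
v -3.157 -4.576 -2.262
v -4.446 -4.583 -0.72
v -2.726 -4.371 -1.901
v -4.015 -4.378 -0.358
v -2.469 -3.874 -1.684
v -3.758 -3.881 -0.142
v -4.476 -1.903 0.556
v -3.827 -1.752 0.131
v -2.696 -2.305 1.659
v -3.344 -2.457 2.084
v -3.978 -1.309 0.403
v -2.847 -1.863 1.931
v -4.361 -1.145 0.746
v -3.23 -1.698 2.274
v -4.798 -1.336 1
v -3.667 -1.889 2.529
v -5.084 -1.792 1.047
v -3.953 -2.345 2.575
v -5.085 -2.3 0.864
v -3.954 -2.853 2.392
v -4.801 -2.623 0.536
v -3.67 -3.176 2.065
v -4.364 -2.609 0.218
v -3.233 -3.162 1.746
v -3.98 -2.265 0.058
v -2.849 -2.818 1.586
v -5.332 1.506 0.5
v -4.817 2.741 1.642
v -3.901 2.054 -0.738
v -3.386 3.289 0.405
v -4.294 0.411 1.215
v -3.779 1.646 2.358
v -2.863 0.959 -0.022
v -2.348 2.194 1.12
f 2 1 5
f 2 5 3
f 3 5 6
f 3 6 4
f 5 1 7
f 5 7 6
f 6 7 8
f 6 8 4
f 7 1 9
f 7 9 8
f 8 9 10
f 8 10 4
f 9 1 11
f 9 11 10
f 10 11 12
f 10 12 4
f 11 1 13
f 11 13 12
f 12 13 14
f 12 14 4
f 13 1 15
f 13 15 14
f 14 15 16
f 14 16 4
f 15 1 17
f 15 17 16
f 16 17 18
f 16 18 4
f 17 1 19
f 17 19 18
f 18 19 20
f 18 20 4
f 19 1 21
f 19 21 20
f 20 21 22
f 20 22 4
f 21 1 2
f 21 2 22
f 22 2 3
f 22 3 4
f 24 23 27
f 24 27 25
f 25 27 28
f 25 28 26
f 27 23 29
f 27 29 28
f 28 29 30
f 28 30 26
f 29 23 31
f 29 31 30
f 30 31 32
f 30 32 26
f 31 23 33
f 31 33 32
f 32 33 34
f 32 34 26
f 33 23 35
f 33 35 34
f 34 35 36
f 34 36 26
f 35 23 37
f 35 37 36
f 36 37 38
f 36 38 26
f 37 23 39
f 37 39 38
f 38 39 40
f 38 40 26
f 39 23 41
f 39 41 40
f 40 41 42
f 40 42 26
f 41 23 24
f 41 24 42
f 42 24 25
f 42 25 26
f 44 46 43
f 47 44 43
f 43 46 45
f 45 47 43
f 44 50 46
f 48 44 47
f 48 50 44
f 46 50 45
f 49 47 45
f 45 50 49
f 49 48 47
f 50 48 49



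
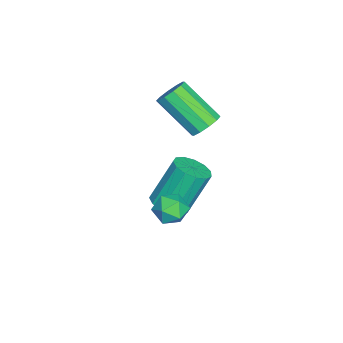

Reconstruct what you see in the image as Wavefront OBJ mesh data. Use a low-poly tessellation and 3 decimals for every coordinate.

v 2.095 -2.776 1.005
v 2.366 -3.074 0.402
v 2.194 -3.806 1.558
v 2.465 -4.104 0.955
v 2.853 -3.614 1.323
v 2.792 -2.977 0.981
v 1.768 -3.903 0.979
v 1.707 -3.266 0.637
v 2.163 -3.77 0.385
v 2.834 -3.592 0.598
v 1.726 -3.288 1.362
v 2.397 -3.11 1.575
v -1.459 -3.054 2.624
v -0.967 -2.827 3.035
v -1.41 -4.279 4.367
v -1.901 -4.506 3.956
v -1.323 -2.626 3.135
v -1.765 -4.078 4.467
v -1.73 -2.59 3.039
v -2.173 -4.042 4.372
v -2.034 -2.73 2.785
v -2.477 -4.182 4.118
v -2.118 -2.994 2.47
v -2.561 -4.446 3.802
v -1.95 -3.281 2.213
v -2.393 -4.733 3.545
v -1.595 -3.482 2.113
v -2.037 -4.934 3.445
v -1.187 -3.518 2.208
v -1.63 -4.97 3.541
v -0.883 -3.378 2.462
v -1.326 -4.83 3.795
v -0.799 -3.114 2.778
v -1.242 -4.566 4.11
v -0.325 -4.181 -1.202
v 0.155 -3.563 -1.311
v -0.416 -2.801 0.493
v -0.895 -3.419 0.602
v -0.239 -3.448 -1.485
v -0.81 -2.686 0.319
v -0.66 -3.566 -1.568
v -1.231 -2.804 0.236
v -0.974 -3.88 -1.535
v -1.545 -3.117 0.269
v -1.083 -4.289 -1.397
v -1.654 -3.526 0.407
v -0.95 -4.663 -1.196
v -1.521 -3.901 0.608
v -0.619 -4.885 -0.998
v -1.19 -4.123 0.806
v -0.195 -4.883 -0.864
v -0.765 -4.121 0.94
v 0.189 -4.659 -0.838
v -0.382 -3.896 0.966
v 0.409 -4.282 -0.927
v -0.162 -3.52 0.877
v 0.397 -3.874 -1.104
v -0.174 -3.111 0.7
f 1 12 6
f 1 6 2
f 1 2 8
f 1 8 11
f 1 11 12
f 2 6 10
f 6 12 5
f 12 11 3
f 11 8 7
f 8 2 9
f 4 10 5
f 4 5 3
f 4 3 7
f 4 7 9
f 4 9 10
f 5 10 6
f 3 5 12
f 7 3 11
f 9 7 8
f 10 9 2
f 14 13 17
f 14 17 15
f 15 17 18
f 15 18 16
f 17 13 19
f 17 19 18
f 18 19 20
f 18 20 16
f 19 13 21
f 19 21 20
f 20 21 22
f 20 22 16
f 21 13 23
f 21 23 22
f 22 23 24
f 22 24 16
f 23 13 25
f 23 25 24
f 24 25 26
f 24 26 16
f 25 13 27
f 25 27 26
f 26 27 28
f 26 28 16
f 27 13 29
f 27 29 28
f 28 29 30
f 28 30 16
f 29 13 31
f 29 31 30
f 30 31 32
f 30 32 16
f 31 13 33
f 31 33 32
f 32 33 34
f 32 34 16
f 33 13 14
f 33 14 34
f 34 14 15
f 34 15 16
f 36 35 39
f 36 39 37
f 37 39 40
f 37 40 38
f 39 35 41
f 39 41 40
f 40 41 42
f 40 42 38
f 41 35 43
f 41 43 42
f 42 43 44
f 42 44 38
f 43 35 45
f 43 45 44
f 44 45 46
f 44 46 38
f 45 35 47
f 45 47 46
f 46 47 48
f 46 48 38
f 47 35 49
f 47 49 48
f 48 49 50
f 48 50 38
f 49 35 51
f 49 51 50
f 50 51 52
f 50 52 38
f 51 35 53
f 51 53 52
f 52 53 54
f 52 54 38
f 53 35 55
f 53 55 54
f 54 55 56
f 54 56 38
f 55 35 57
f 55 57 56
f 56 57 58
f 56 58 38
f 57 35 36
f 57 36 58
f 58 36 37
f 58 37 38



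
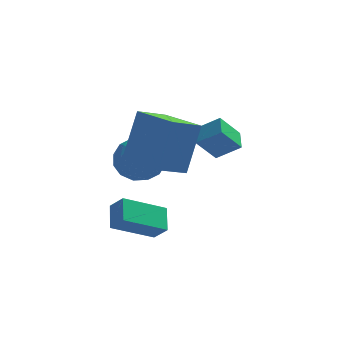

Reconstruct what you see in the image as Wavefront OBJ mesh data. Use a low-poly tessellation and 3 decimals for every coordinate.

v -1.667 3.566 0.523
v -0.88 3.084 0.981
v -2.18 2.116 -0.121
v -1.393 1.634 0.337
v -2.162 2.02 0.905
v -1.845 2.916 1.303
v -1.215 2.284 -0.443
v -0.898 3.18 -0.045
v -0.601 2.291 0.385
v -1.186 2.128 1.217
v -1.874 3.072 -0.357
v -2.459 2.909 0.475
v -1.228 3.452 0.809
v -1.832 1.748 0.051
v -2.284 1.975 0.385
v -1.821 1.692 0.654
v -1.795 3.354 0.998
v -1.333 3.07 1.267
v -2.086 2.445 1.222
v -1.727 2.13 -0.407
v -1.265 1.846 -0.138
v -1.239 3.508 0.206
v -0.776 3.225 0.475
v -0.974 2.755 -0.362
v -0.602 2.703 0.727
v -0.904 1.851 0.349
v -0.799 2.233 -0.11
v -0.613 2.759 0.124
v -0.946 2.607 1.217
v -1.247 1.755 0.838
v -1.699 1.982 1.172
v -1.513 2.509 1.406
v -0.782 2.141 0.866
v -1.813 3.445 0.022
v -2.114 2.593 -0.357
v -1.547 2.691 -0.546
v -1.361 3.218 -0.312
v -2.156 3.349 0.511
v -2.458 2.497 0.133
v -2.447 2.441 0.736
v -2.261 2.967 0.97
v -2.278 3.059 -0.006
v 1.179 3.036 0.323
v 0.465 2.683 1.273
v 1.104 3.893 0.585
v 0.39 3.541 1.535
v 2.09 2.919 0.965
v 1.376 2.567 1.915
v 2.015 3.777 1.227
v 1.301 3.424 2.177
v -0.894 0.618 -2.405
v -2.377 -0.035 -1.556
v -0.971 1.525 -1.842
v -2.454 0.872 -0.993
v -0.406 0.288 -1.807
v -1.889 -0.365 -0.958
v -0.483 1.195 -1.244
v -1.966 0.542 -0.395
v -0.691 -0.35 1.564
v -0.223 0.434 3.489
v -2.02 1.243 1.239
v -1.552 2.027 3.163
v 0.252 0.333 1.057
v 0.72 1.117 2.981
v -1.077 1.926 0.731
v -0.609 2.71 2.656
f 1 38 17
f 38 12 41
f 17 41 6
f 38 41 17
f 1 17 13
f 17 6 18
f 13 18 2
f 17 18 13
f 1 13 22
f 13 2 23
f 22 23 8
f 13 23 22
f 1 22 34
f 22 8 37
f 34 37 11
f 22 37 34
f 1 34 38
f 34 11 42
f 38 42 12
f 34 42 38
f 2 18 29
f 18 6 32
f 29 32 10
f 18 32 29
f 6 41 19
f 41 12 40
f 19 40 5
f 41 40 19
f 12 42 39
f 42 11 35
f 39 35 3
f 42 35 39
f 11 37 36
f 37 8 24
f 36 24 7
f 37 24 36
f 8 23 28
f 23 2 25
f 28 25 9
f 23 25 28
f 4 30 16
f 30 10 31
f 16 31 5
f 30 31 16
f 4 16 14
f 16 5 15
f 14 15 3
f 16 15 14
f 4 14 21
f 14 3 20
f 21 20 7
f 14 20 21
f 4 21 26
f 21 7 27
f 26 27 9
f 21 27 26
f 4 26 30
f 26 9 33
f 30 33 10
f 26 33 30
f 5 31 19
f 31 10 32
f 19 32 6
f 31 32 19
f 3 15 39
f 15 5 40
f 39 40 12
f 15 40 39
f 7 20 36
f 20 3 35
f 36 35 11
f 20 35 36
f 9 27 28
f 27 7 24
f 28 24 8
f 27 24 28
f 10 33 29
f 33 9 25
f 29 25 2
f 33 25 29
f 44 46 43
f 47 44 43
f 43 46 45
f 45 47 43
f 44 50 46
f 48 44 47
f 48 50 44
f 46 50 45
f 49 47 45
f 45 50 49
f 49 48 47
f 50 48 49
f 52 54 51
f 55 52 51
f 51 54 53
f 53 55 51
f 52 58 54
f 56 52 55
f 56 58 52
f 54 58 53
f 57 55 53
f 53 58 57
f 57 56 55
f 58 56 57
f 60 62 59
f 63 60 59
f 59 62 61
f 61 63 59
f 60 66 62
f 64 60 63
f 64 66 60
f 62 66 61
f 65 63 61
f 61 66 65
f 65 64 63
f 66 64 65



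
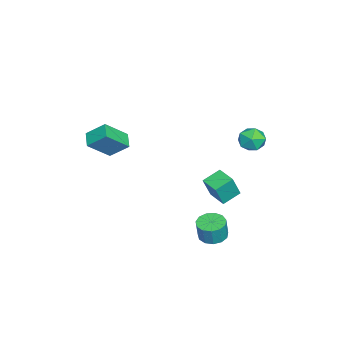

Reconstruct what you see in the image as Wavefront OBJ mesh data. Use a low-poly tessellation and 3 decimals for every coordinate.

v 1.742 -3.763 2.1
v 0.781 -4.097 2.519
v 1.759 -2.577 3.082
v 0.798 -2.911 3.502
v 2.702 -4.869 3.418
v 1.741 -5.203 3.838
v 2.719 -3.683 4.401
v 1.758 -4.017 4.82
v 0.922 2.127 -0.945
v 1.456 1.756 0.583
v 0.069 2.97 -0.442
v 0.603 2.599 1.086
v 1.817 3.081 -1.026
v 2.351 2.71 0.502
v 0.964 3.924 -0.523
v 1.498 3.553 1.005
v 1.982 2.517 -3.75
v 2.852 2.722 -3.921
v 3.128 2.649 -2.601
v 2.258 2.443 -2.43
v 2.61 3.168 -3.845
v 2.886 3.095 -2.526
v 2.169 3.407 -3.74
v 2.445 3.334 -2.42
v 1.668 3.363 -3.637
v 1.945 3.29 -2.318
v 1.267 3.051 -3.57
v 1.544 2.978 -2.251
v 1.093 2.569 -3.56
v 1.37 2.496 -2.241
v 1.201 2.07 -3.611
v 1.478 1.997 -2.291
v 1.557 1.713 -3.705
v 1.833 1.64 -2.386
v 2.048 1.611 -3.814
v 2.324 1.538 -2.494
v 2.517 1.797 -3.902
v 2.794 1.724 -2.583
v 2.817 2.211 -3.942
v 3.094 2.138 -2.622
v -3.295 4.441 2.184
v -2.792 4.612 1.338
v -2.308 3.208 2.522
v -1.805 3.379 1.676
v -1.751 4.032 2.43
v -2.362 4.795 2.22
v -2.738 3.025 1.64
v -3.349 3.788 1.43
v -2.448 3.737 1.002
v -1.838 4.359 1.49
v -3.262 3.461 2.37
v -2.652 4.083 2.858
f 2 4 1
f 5 2 1
f 1 4 3
f 3 5 1
f 2 8 4
f 6 2 5
f 6 8 2
f 4 8 3
f 7 5 3
f 3 8 7
f 7 6 5
f 8 6 7
f 10 12 9
f 13 10 9
f 9 12 11
f 11 13 9
f 10 16 12
f 14 10 13
f 14 16 10
f 12 16 11
f 15 13 11
f 11 16 15
f 15 14 13
f 16 14 15
f 18 17 21
f 18 21 19
f 19 21 22
f 19 22 20
f 21 17 23
f 21 23 22
f 22 23 24
f 22 24 20
f 23 17 25
f 23 25 24
f 24 25 26
f 24 26 20
f 25 17 27
f 25 27 26
f 26 27 28
f 26 28 20
f 27 17 29
f 27 29 28
f 28 29 30
f 28 30 20
f 29 17 31
f 29 31 30
f 30 31 32
f 30 32 20
f 31 17 33
f 31 33 32
f 32 33 34
f 32 34 20
f 33 17 35
f 33 35 34
f 34 35 36
f 34 36 20
f 35 17 37
f 35 37 36
f 36 37 38
f 36 38 20
f 37 17 39
f 37 39 38
f 38 39 40
f 38 40 20
f 39 17 18
f 39 18 40
f 40 18 19
f 40 19 20
f 41 52 46
f 41 46 42
f 41 42 48
f 41 48 51
f 41 51 52
f 42 46 50
f 46 52 45
f 52 51 43
f 51 48 47
f 48 42 49
f 44 50 45
f 44 45 43
f 44 43 47
f 44 47 49
f 44 49 50
f 45 50 46
f 43 45 52
f 47 43 51
f 49 47 48
f 50 49 42



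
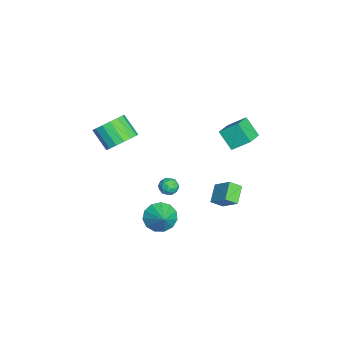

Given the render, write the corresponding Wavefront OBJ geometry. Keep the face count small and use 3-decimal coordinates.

v 3.448 -0.539 -0.144
v 3.743 -0.038 -0.388
v 4.157 -0.602 0.588
v 4.452 -0.101 0.344
v 3.89 -0.031 0.623
v 3.452 0.008 0.17
v 4.448 -0.648 0.03
v 4.01 -0.609 -0.423
v 4.361 -0.105 -0.28
v 4.017 0.276 0.086
v 3.883 -0.916 0.114
v 3.539 -0.535 0.48
v 3.533 -0.283 -0.33
v 4.367 -0.357 0.53
v 4.036 -0.316 0.694
v 4.21 -0.021 0.551
v 3.362 -0.256 -0.002
v 3.536 0.038 -0.145
v 3.622 0.042 0.448
v 4.364 -0.678 0.345
v 4.538 -0.384 0.202
v 3.69 -0.619 -0.351
v 3.864 -0.324 -0.494
v 4.278 -0.682 -0.248
v 4.07 -0.028 -0.41
v 4.487 -0.065 0.02
v 4.484 -0.386 -0.165
v 4.227 -0.363 -0.431
v 3.868 0.196 -0.195
v 4.285 0.159 0.236
v 3.954 0.2 0.399
v 3.697 0.223 0.133
v 4.231 0.157 -0.131
v 3.615 -0.799 -0.036
v 4.032 -0.836 0.395
v 4.203 -0.863 0.067
v 3.946 -0.84 -0.199
v 3.413 -0.575 0.18
v 3.83 -0.612 0.61
v 3.673 -0.277 0.631
v 3.416 -0.254 0.365
v 3.669 -0.797 0.331
v -0.703 3.115 -4.224
v -0.552 2.371 -3.687
v 0.095 3.988 -3.238
v 0.247 3.244 -2.702
v 0.413 2.856 -4.898
v 0.565 2.112 -4.362
v 1.212 3.729 -3.913
v 1.363 2.985 -3.376
v -2.253 2.58 -0.088
v -2.155 3.706 0.771
v -3.666 3.123 -0.637
v -3.568 4.249 0.222
v -1.532 3.351 -1.182
v -1.434 4.477 -0.323
v -2.945 3.894 -1.731
v -2.847 5.02 -0.872
v 2.859 -0.85 -3.769
v 3.371 -1.649 -4.22
v 4.001 -0.57 -2.971
v 3.484 -1.171 -4.55
v 3.398 -0.591 -4.632
v 3.142 -0.094 -4.44
v 2.796 0.163 -4.035
v 2.47 0.099 -3.545
v 2.268 -0.267 -3.127
v 2.253 -0.818 -2.912
v 2.431 -1.38 -2.969
v 2.745 -1.773 -3.28
v 3.096 -1.873 -3.746
v -0.069 -3.156 0.656
v 0.864 -3.442 1.164
v 0.002 -4.289 2.272
v -0.931 -4.004 1.764
v 0.725 -2.992 1.4
v -0.138 -3.84 2.508
v 0.404 -2.58 1.465
v -0.459 -3.427 2.573
v -0.025 -2.3 1.345
v -0.888 -3.147 2.453
v -0.465 -2.216 1.067
v -1.327 -3.063 2.175
v -0.813 -2.347 0.695
v -1.676 -3.195 1.803
v -0.991 -2.664 0.314
v -1.854 -3.512 1.422
v -0.958 -3.094 0.012
v -1.82 -3.941 1.119
v -0.721 -3.538 -0.143
v -1.583 -4.385 0.964
v -0.334 -3.894 -0.115
v -1.197 -4.742 0.993
v 0.113 -4.082 0.09
v -0.75 -4.929 1.198
v 0.519 -4.057 0.424
v -0.344 -4.904 1.532
v 0.79 -3.826 0.812
v -0.073 -4.674 1.92
f 1 38 17
f 38 12 41
f 17 41 6
f 38 41 17
f 1 17 13
f 17 6 18
f 13 18 2
f 17 18 13
f 1 13 22
f 13 2 23
f 22 23 8
f 13 23 22
f 1 22 34
f 22 8 37
f 34 37 11
f 22 37 34
f 1 34 38
f 34 11 42
f 38 42 12
f 34 42 38
f 2 18 29
f 18 6 32
f 29 32 10
f 18 32 29
f 6 41 19
f 41 12 40
f 19 40 5
f 41 40 19
f 12 42 39
f 42 11 35
f 39 35 3
f 42 35 39
f 11 37 36
f 37 8 24
f 36 24 7
f 37 24 36
f 8 23 28
f 23 2 25
f 28 25 9
f 23 25 28
f 4 30 16
f 30 10 31
f 16 31 5
f 30 31 16
f 4 16 14
f 16 5 15
f 14 15 3
f 16 15 14
f 4 14 21
f 14 3 20
f 21 20 7
f 14 20 21
f 4 21 26
f 21 7 27
f 26 27 9
f 21 27 26
f 4 26 30
f 26 9 33
f 30 33 10
f 26 33 30
f 5 31 19
f 31 10 32
f 19 32 6
f 31 32 19
f 3 15 39
f 15 5 40
f 39 40 12
f 15 40 39
f 7 20 36
f 20 3 35
f 36 35 11
f 20 35 36
f 9 27 28
f 27 7 24
f 28 24 8
f 27 24 28
f 10 33 29
f 33 9 25
f 29 25 2
f 33 25 29
f 44 46 43
f 47 44 43
f 43 46 45
f 45 47 43
f 44 50 46
f 48 44 47
f 48 50 44
f 46 50 45
f 49 47 45
f 45 50 49
f 49 48 47
f 50 48 49
f 52 54 51
f 55 52 51
f 51 54 53
f 53 55 51
f 52 58 54
f 56 52 55
f 56 58 52
f 54 58 53
f 57 55 53
f 53 58 57
f 57 56 55
f 58 56 57
f 60 59 62
f 60 62 61
f 62 59 63
f 62 63 61
f 63 59 64
f 63 64 61
f 64 59 65
f 64 65 61
f 65 59 66
f 65 66 61
f 66 59 67
f 66 67 61
f 67 59 68
f 67 68 61
f 68 59 69
f 68 69 61
f 69 59 70
f 69 70 61
f 70 59 71
f 70 71 61
f 71 59 60
f 71 60 61
f 73 72 76
f 73 76 74
f 74 76 77
f 74 77 75
f 76 72 78
f 76 78 77
f 77 78 79
f 77 79 75
f 78 72 80
f 78 80 79
f 79 80 81
f 79 81 75
f 80 72 82
f 80 82 81
f 81 82 83
f 81 83 75
f 82 72 84
f 82 84 83
f 83 84 85
f 83 85 75
f 84 72 86
f 84 86 85
f 85 86 87
f 85 87 75
f 86 72 88
f 86 88 87
f 87 88 89
f 87 89 75
f 88 72 90
f 88 90 89
f 89 90 91
f 89 91 75
f 90 72 92
f 90 92 91
f 91 92 93
f 91 93 75
f 92 72 94
f 92 94 93
f 93 94 95
f 93 95 75
f 94 72 96
f 94 96 95
f 95 96 97
f 95 97 75
f 96 72 98
f 96 98 97
f 97 98 99
f 97 99 75
f 98 72 73
f 98 73 99
f 99 73 74
f 99 74 75



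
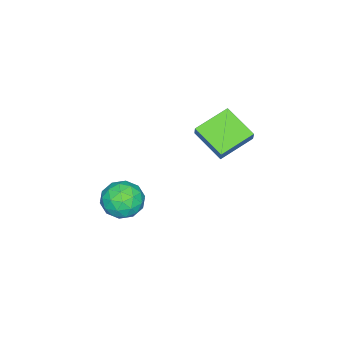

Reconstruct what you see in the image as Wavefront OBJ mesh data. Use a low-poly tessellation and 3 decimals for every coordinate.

v -0.702 -1.004 -2.829
v -0.259 -1.573 -1.872
v -1.841 -2.527 -3.208
v -1.398 -3.096 -2.251
v -2.1 -2.136 -2.105
v -1.396 -1.194 -1.871
v -0.704 -2.906 -3.209
v 0 -1.964 -2.975
v -0.26 -2.749 -2.107
v -1.123 -2.273 -1.424
v -0.977 -1.827 -3.656
v -1.84 -1.351 -2.973
v -0.38 -1.155 -2.317
v -1.72 -2.945 -2.763
v -2.132 -2.381 -2.677
v -1.872 -2.715 -2.115
v -1.049 -0.932 -2.317
v -0.789 -1.267 -1.754
v -1.871 -1.598 -1.891
v -1.311 -2.833 -3.326
v -1.051 -3.168 -2.763
v -0.228 -1.385 -2.965
v 0.032 -1.719 -2.403
v -0.229 -2.502 -3.189
v -0.121 -2.18 -1.892
v -0.79 -3.076 -2.115
v -0.382 -2.963 -2.679
v 0.032 -2.41 -2.541
v -0.628 -1.901 -1.491
v -1.298 -2.796 -1.714
v -1.711 -2.232 -1.629
v -1.297 -1.678 -1.491
v -0.629 -2.592 -1.63
v -0.802 -1.304 -3.366
v -1.472 -2.199 -3.589
v -0.803 -2.422 -3.589
v -0.389 -1.868 -3.451
v -1.31 -1.024 -2.965
v -1.979 -1.92 -3.188
v -2.132 -1.69 -2.539
v -1.718 -1.137 -2.401
v -1.471 -1.508 -3.45
v -4.004 2.185 3.817
v -3.617 2.416 4.549
v -3.447 3.903 2.981
v -3.06 4.134 3.714
v -2.3 1.326 3.186
v -1.913 1.557 3.919
v -1.743 3.044 2.351
v -1.356 3.275 3.083
f 1 38 17
f 38 12 41
f 17 41 6
f 38 41 17
f 1 17 13
f 17 6 18
f 13 18 2
f 17 18 13
f 1 13 22
f 13 2 23
f 22 23 8
f 13 23 22
f 1 22 34
f 22 8 37
f 34 37 11
f 22 37 34
f 1 34 38
f 34 11 42
f 38 42 12
f 34 42 38
f 2 18 29
f 18 6 32
f 29 32 10
f 18 32 29
f 6 41 19
f 41 12 40
f 19 40 5
f 41 40 19
f 12 42 39
f 42 11 35
f 39 35 3
f 42 35 39
f 11 37 36
f 37 8 24
f 36 24 7
f 37 24 36
f 8 23 28
f 23 2 25
f 28 25 9
f 23 25 28
f 4 30 16
f 30 10 31
f 16 31 5
f 30 31 16
f 4 16 14
f 16 5 15
f 14 15 3
f 16 15 14
f 4 14 21
f 14 3 20
f 21 20 7
f 14 20 21
f 4 21 26
f 21 7 27
f 26 27 9
f 21 27 26
f 4 26 30
f 26 9 33
f 30 33 10
f 26 33 30
f 5 31 19
f 31 10 32
f 19 32 6
f 31 32 19
f 3 15 39
f 15 5 40
f 39 40 12
f 15 40 39
f 7 20 36
f 20 3 35
f 36 35 11
f 20 35 36
f 9 27 28
f 27 7 24
f 28 24 8
f 27 24 28
f 10 33 29
f 33 9 25
f 29 25 2
f 33 25 29
f 44 46 43
f 47 44 43
f 43 46 45
f 45 47 43
f 44 50 46
f 48 44 47
f 48 50 44
f 46 50 45
f 49 47 45
f 45 50 49
f 49 48 47
f 50 48 49

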